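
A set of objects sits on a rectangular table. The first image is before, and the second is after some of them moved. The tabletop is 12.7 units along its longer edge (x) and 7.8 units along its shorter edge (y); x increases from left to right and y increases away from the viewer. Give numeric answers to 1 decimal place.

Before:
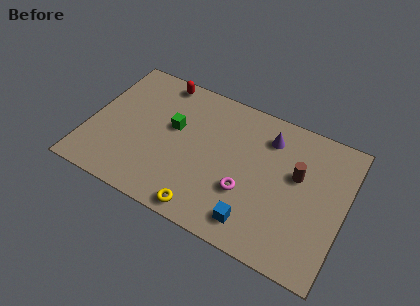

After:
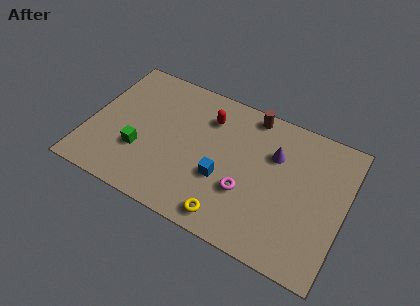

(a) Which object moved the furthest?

the brown cylinder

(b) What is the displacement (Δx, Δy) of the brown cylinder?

(-2.6, 2.3)

The brown cylinder was at about (10.3, 4.7) and moved to about (7.7, 7.0).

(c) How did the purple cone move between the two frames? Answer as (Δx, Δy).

(0.4, -0.8)

The purple cone started near (8.7, 6.1) and ended near (9.1, 5.3).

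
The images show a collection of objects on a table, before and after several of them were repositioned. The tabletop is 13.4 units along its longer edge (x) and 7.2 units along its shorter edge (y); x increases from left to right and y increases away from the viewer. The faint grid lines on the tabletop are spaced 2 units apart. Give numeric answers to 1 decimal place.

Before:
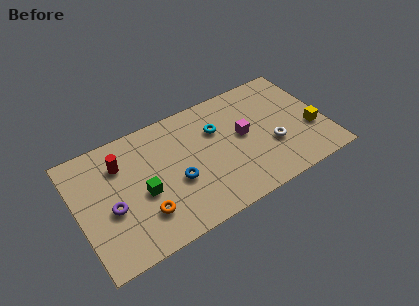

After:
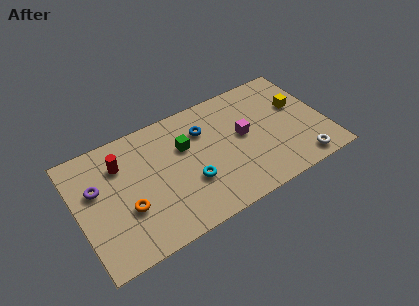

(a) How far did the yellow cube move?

1.9

From (12.6, 2.6) to (12.1, 4.4), the yellow cube covered √(0.5² + 1.8²) ≈ 1.9 units.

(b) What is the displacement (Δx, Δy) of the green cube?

(2.5, 1.6)

The green cube was at about (3.4, 3.1) and moved to about (5.9, 4.7).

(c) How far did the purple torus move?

1.6

The purple torus moved from about (1.7, 3.0) to (1.1, 4.5), a distance of √(0.6² + 1.5²) ≈ 1.6.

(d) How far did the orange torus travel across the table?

1.1

The orange torus was near (3.3, 1.9) before and (2.5, 2.6) after, so it travelled √(0.8² + 0.7²) ≈ 1.1 units.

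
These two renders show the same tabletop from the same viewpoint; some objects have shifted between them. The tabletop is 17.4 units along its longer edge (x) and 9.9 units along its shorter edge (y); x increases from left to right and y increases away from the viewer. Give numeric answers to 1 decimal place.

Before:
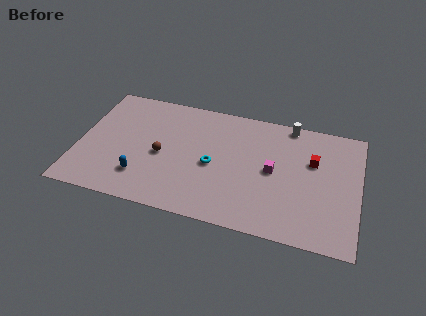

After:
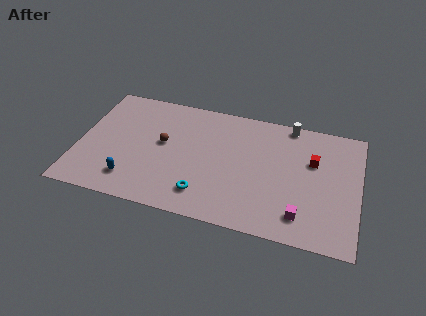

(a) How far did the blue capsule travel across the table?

0.7

The blue capsule was near (4.1, 2.4) before and (3.5, 2.0) after, so it travelled √(0.6² + 0.4²) ≈ 0.7 units.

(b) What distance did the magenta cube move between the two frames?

3.6

The magenta cube moved from about (12.1, 5.0) to (14.0, 1.9), a distance of √(1.9² + 3.1²) ≈ 3.6.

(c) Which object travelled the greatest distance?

the magenta cube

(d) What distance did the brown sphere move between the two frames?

1.0

From (5.2, 4.5) to (5.2, 5.5), the brown sphere covered √(0.0² + 1.0²) ≈ 1.0 units.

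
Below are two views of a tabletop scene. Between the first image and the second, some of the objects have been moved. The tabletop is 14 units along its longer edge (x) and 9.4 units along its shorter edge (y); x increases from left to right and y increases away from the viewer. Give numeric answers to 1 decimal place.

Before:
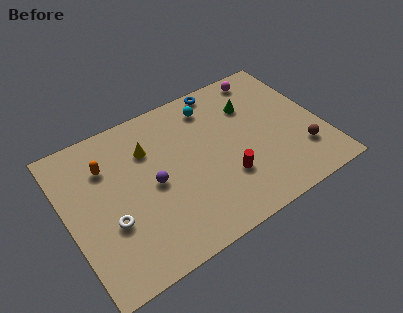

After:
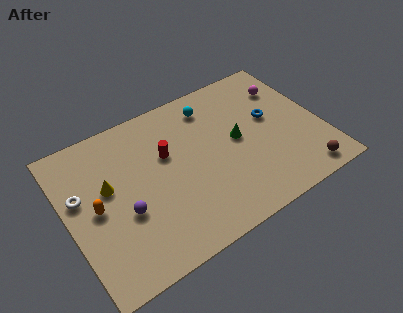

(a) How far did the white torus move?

2.6

The white torus was near (2.1, 3.4) before and (0.8, 5.7) after, so it travelled √(1.3² + 2.3²) ≈ 2.6 units.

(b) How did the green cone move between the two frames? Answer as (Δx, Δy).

(-1.1, -1.8)

The green cone started near (10.5, 6.7) and ended near (9.4, 4.9).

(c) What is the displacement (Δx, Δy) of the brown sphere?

(-0.2, -1.4)

The brown sphere was at about (12.6, 2.5) and moved to about (12.4, 1.1).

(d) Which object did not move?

the cyan sphere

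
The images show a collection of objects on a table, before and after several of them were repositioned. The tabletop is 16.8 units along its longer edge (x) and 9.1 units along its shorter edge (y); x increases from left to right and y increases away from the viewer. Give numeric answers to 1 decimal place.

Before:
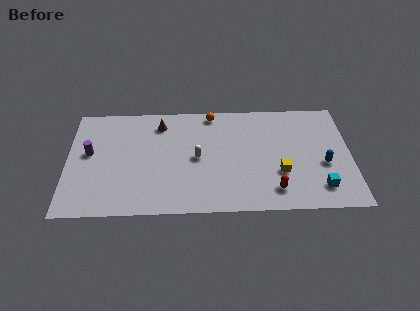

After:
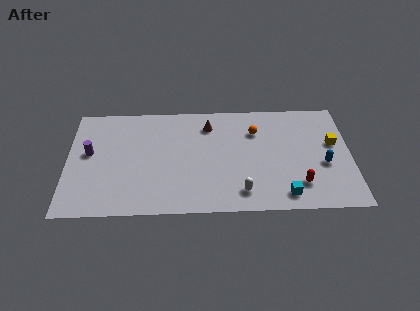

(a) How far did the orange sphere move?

3.1

The orange sphere moved from about (8.6, 8.2) to (11.2, 6.6), a distance of √(2.6² + 1.6²) ≈ 3.1.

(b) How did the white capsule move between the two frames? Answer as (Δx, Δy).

(2.6, -2.9)

From the two frames, the white capsule sits at roughly (7.7, 4.5) before and (10.3, 1.6) after.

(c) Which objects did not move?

the blue capsule and the purple cylinder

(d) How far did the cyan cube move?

2.2

The cyan cube was near (14.9, 1.8) before and (12.8, 1.3) after, so it travelled √(2.1² + 0.5²) ≈ 2.2 units.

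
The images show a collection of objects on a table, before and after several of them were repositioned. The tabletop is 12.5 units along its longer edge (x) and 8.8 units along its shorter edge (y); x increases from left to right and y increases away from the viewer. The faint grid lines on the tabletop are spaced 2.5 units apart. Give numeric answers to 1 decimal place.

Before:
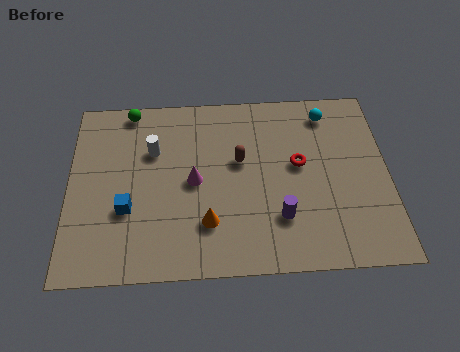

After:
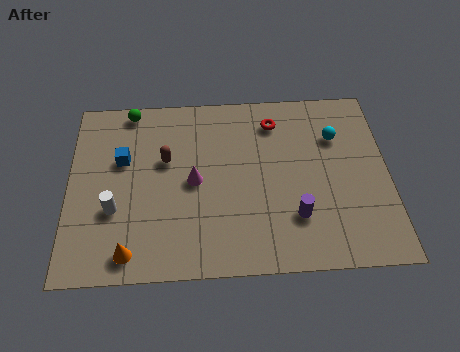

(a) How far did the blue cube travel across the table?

2.4

From (2.3, 3.1) to (2.1, 5.5), the blue cube covered √(0.2² + 2.4²) ≈ 2.4 units.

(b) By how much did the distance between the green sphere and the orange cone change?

+0.5

Before: roughly 6.4 units apart; after: 6.9. That's 0.5 units further apart.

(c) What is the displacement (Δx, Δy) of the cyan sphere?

(0.3, -1.2)

From the two frames, the cyan sphere sits at roughly (10.2, 7.4) before and (10.5, 6.2) after.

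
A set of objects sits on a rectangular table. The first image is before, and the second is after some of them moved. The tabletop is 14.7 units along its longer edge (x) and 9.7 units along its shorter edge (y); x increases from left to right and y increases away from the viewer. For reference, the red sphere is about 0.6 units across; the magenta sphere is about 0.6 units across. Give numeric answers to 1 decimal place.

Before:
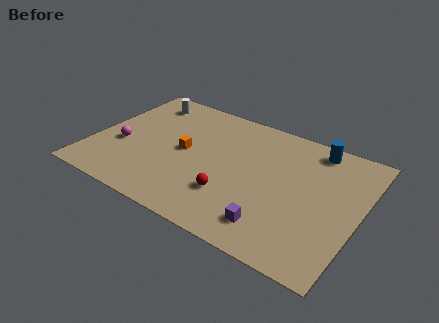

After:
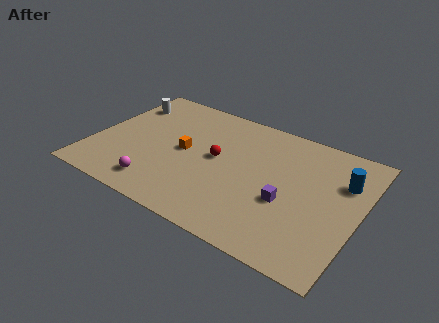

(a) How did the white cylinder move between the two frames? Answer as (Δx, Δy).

(-1.0, -0.7)

The white cylinder was at about (2.1, 8.1) and moved to about (1.1, 7.4).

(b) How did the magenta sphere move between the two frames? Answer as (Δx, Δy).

(2.5, -2.2)

From the two frames, the magenta sphere sits at roughly (1.6, 3.8) before and (4.1, 1.6) after.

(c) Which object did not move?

the orange cube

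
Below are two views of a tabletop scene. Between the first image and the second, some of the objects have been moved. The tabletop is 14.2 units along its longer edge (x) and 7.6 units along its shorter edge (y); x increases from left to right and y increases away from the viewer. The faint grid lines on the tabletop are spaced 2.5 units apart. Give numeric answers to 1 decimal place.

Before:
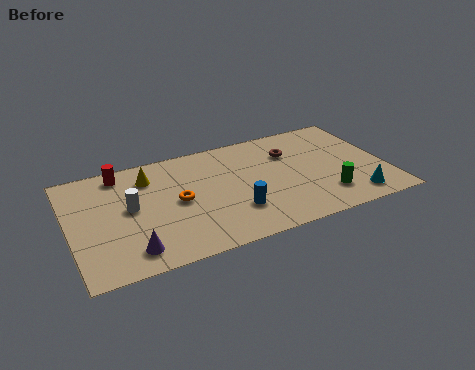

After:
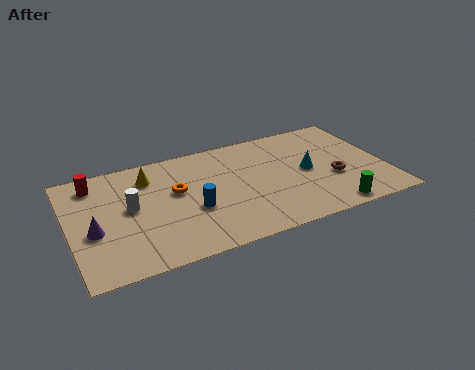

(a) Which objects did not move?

the yellow cone and the white cylinder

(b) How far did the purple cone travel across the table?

2.3

From (2.5, 1.3) to (1.0, 3.1), the purple cone covered √(1.5² + 1.8²) ≈ 2.3 units.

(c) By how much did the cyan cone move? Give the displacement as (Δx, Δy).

(-1.8, 2.6)

The cyan cone was at about (12.5, 1.2) and moved to about (10.7, 3.8).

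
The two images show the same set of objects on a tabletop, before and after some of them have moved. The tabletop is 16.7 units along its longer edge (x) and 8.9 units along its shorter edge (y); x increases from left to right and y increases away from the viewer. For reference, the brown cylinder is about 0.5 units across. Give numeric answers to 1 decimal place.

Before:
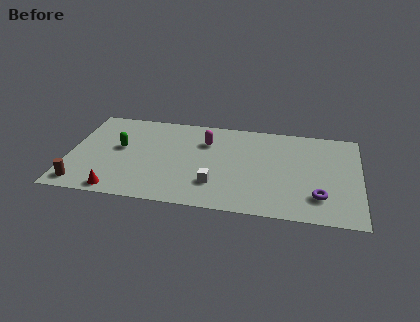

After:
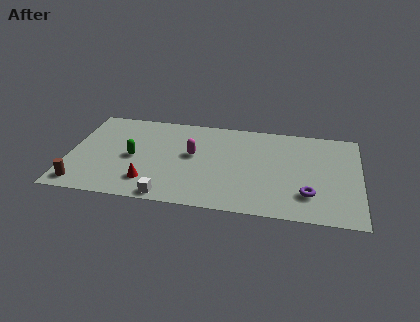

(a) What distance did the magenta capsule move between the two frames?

1.6

From (7.8, 6.4) to (7.1, 5.0), the magenta capsule covered √(0.7² + 1.4²) ≈ 1.6 units.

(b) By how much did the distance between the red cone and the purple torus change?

-2.4

The distance was about 11.5 in the first image and 9.1 in the second, so they moved 2.4 units closer together.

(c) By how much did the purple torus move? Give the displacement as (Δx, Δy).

(-0.6, 0.1)

The purple torus started near (14.4, 2.2) and ended near (13.8, 2.3).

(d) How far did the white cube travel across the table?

3.1

The white cube moved from about (8.5, 2.4) to (5.9, 0.8), a distance of √(2.6² + 1.6²) ≈ 3.1.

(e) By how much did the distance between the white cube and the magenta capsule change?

+0.3

They were about 4.1 units apart before and 4.4 after — 0.3 units further apart.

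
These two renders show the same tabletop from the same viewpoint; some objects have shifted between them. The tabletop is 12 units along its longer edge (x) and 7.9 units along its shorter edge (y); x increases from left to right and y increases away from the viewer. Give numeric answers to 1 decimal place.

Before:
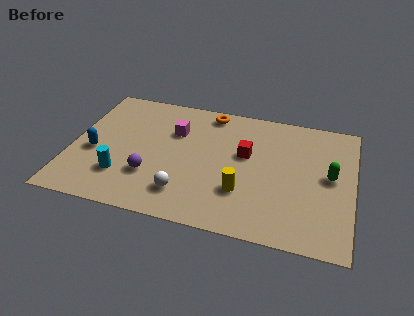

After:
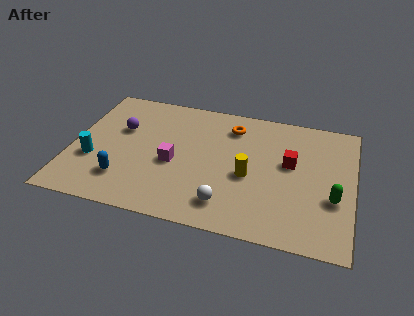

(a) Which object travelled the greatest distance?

the purple sphere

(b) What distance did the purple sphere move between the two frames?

3.0

The purple sphere was near (3.5, 2.4) before and (2.0, 5.0) after, so it travelled √(1.5² + 2.6²) ≈ 3.0 units.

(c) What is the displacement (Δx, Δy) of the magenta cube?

(0.1, -2.0)

The magenta cube started near (4.3, 5.4) and ended near (4.4, 3.4).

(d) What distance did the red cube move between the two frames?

1.9

The red cube was near (7.4, 4.7) before and (9.3, 4.6) after, so it travelled √(1.9² + 0.1²) ≈ 1.9 units.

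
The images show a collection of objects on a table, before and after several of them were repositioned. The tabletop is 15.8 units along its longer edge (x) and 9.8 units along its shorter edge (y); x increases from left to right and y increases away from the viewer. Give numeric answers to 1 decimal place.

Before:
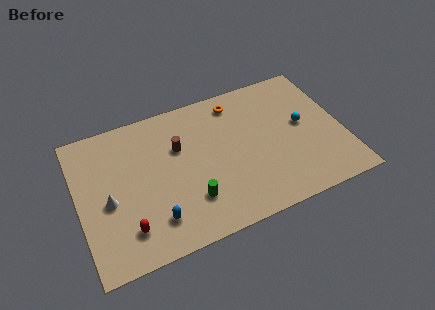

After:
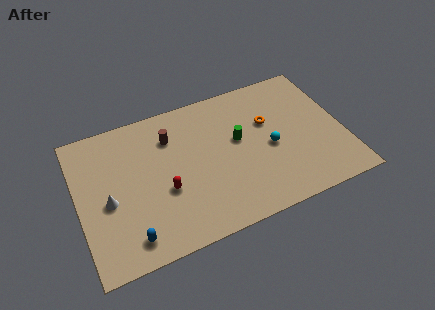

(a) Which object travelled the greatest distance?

the green cylinder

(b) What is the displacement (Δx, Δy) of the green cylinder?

(3.2, 3.0)

From the two frames, the green cylinder sits at roughly (6.4, 2.6) before and (9.6, 5.6) after.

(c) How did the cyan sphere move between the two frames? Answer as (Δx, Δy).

(-2.1, -0.9)

From the two frames, the cyan sphere sits at roughly (13.5, 5.3) before and (11.4, 4.4) after.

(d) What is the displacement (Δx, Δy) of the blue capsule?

(-1.5, -0.6)

The blue capsule started near (4.2, 2.1) and ended near (2.7, 1.5).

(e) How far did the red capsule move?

2.9

The red capsule moved from about (2.6, 2.1) to (5.0, 3.8), a distance of √(2.4² + 1.7²) ≈ 2.9.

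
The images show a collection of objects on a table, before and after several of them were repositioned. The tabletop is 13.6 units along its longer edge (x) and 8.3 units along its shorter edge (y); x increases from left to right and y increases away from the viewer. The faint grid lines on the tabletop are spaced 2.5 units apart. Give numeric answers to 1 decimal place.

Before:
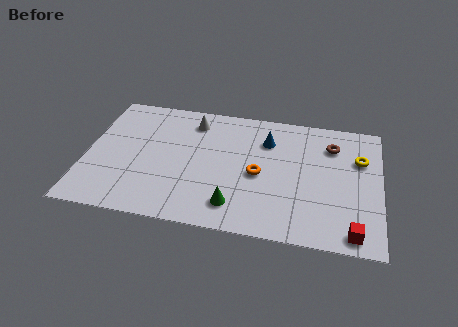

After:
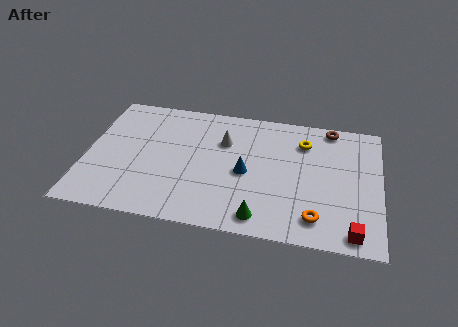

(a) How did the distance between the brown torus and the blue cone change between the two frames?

+2.3

They were about 3.0 units apart before and 5.3 after — 2.3 units further apart.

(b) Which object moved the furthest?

the orange torus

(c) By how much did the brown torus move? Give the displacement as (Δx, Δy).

(-0.1, 1.2)

The brown torus was at about (11.3, 6.3) and moved to about (11.2, 7.5).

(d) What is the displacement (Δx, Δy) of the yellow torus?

(-2.6, 0.7)

The yellow torus was at about (12.6, 5.6) and moved to about (10.0, 6.3).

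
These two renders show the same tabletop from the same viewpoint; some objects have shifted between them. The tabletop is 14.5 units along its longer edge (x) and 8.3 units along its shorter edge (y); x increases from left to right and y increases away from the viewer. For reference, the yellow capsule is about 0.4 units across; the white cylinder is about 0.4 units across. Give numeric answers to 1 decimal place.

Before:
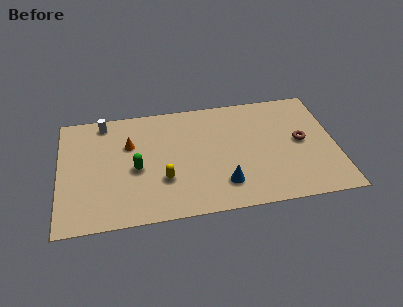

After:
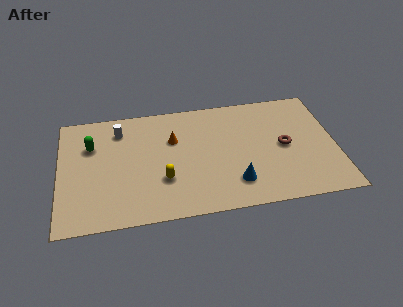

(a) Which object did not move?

the yellow capsule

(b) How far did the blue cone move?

0.6

From (8.5, 1.9) to (9.1, 1.9), the blue cone covered √(0.6² + 0.0²) ≈ 0.6 units.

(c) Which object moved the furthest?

the green capsule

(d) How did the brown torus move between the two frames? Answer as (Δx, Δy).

(-0.9, -0.2)

The brown torus started near (12.7, 4.3) and ended near (11.8, 4.1).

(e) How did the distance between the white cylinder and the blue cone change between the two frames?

-0.6

Before: roughly 8.1 units apart; after: 7.5. That's 0.6 units closer together.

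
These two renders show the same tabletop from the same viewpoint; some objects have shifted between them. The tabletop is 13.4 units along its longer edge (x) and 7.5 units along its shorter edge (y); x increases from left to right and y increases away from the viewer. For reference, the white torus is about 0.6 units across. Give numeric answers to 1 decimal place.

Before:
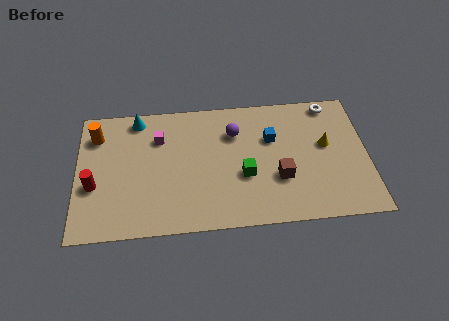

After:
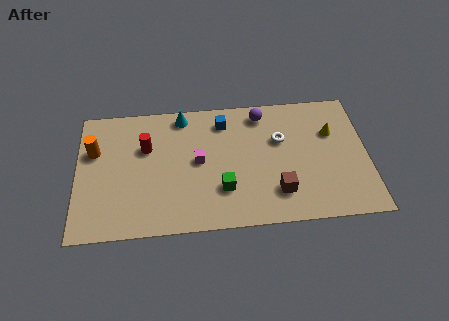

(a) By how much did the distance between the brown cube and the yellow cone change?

+1.3

Before: roughly 2.8 units apart; after: 4.1. That's 1.3 units further apart.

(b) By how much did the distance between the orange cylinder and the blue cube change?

-2.0

They were about 8.1 units apart before and 6.1 after — 2.0 units closer together.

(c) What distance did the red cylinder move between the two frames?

3.1

The red cylinder was near (0.8, 2.9) before and (3.2, 4.9) after, so it travelled √(2.4² + 2.0²) ≈ 3.1 units.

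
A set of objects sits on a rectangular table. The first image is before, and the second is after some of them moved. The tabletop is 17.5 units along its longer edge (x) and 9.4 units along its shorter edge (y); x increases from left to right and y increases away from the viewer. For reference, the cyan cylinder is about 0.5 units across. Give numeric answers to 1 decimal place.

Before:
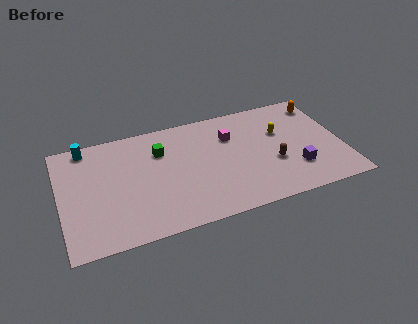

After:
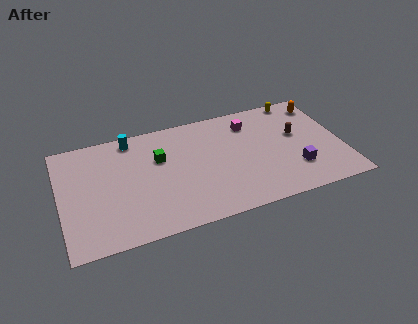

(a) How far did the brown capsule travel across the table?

2.6

The brown capsule moved from about (13.1, 3.5) to (14.8, 5.5), a distance of √(1.7² + 2.0²) ≈ 2.6.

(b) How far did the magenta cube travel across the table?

1.5

The magenta cube was near (10.7, 6.6) before and (12.0, 7.4) after, so it travelled √(1.3² + 0.8²) ≈ 1.5 units.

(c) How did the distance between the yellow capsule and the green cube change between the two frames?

+1.8

Before: roughly 7.5 units apart; after: 9.3. That's 1.8 units further apart.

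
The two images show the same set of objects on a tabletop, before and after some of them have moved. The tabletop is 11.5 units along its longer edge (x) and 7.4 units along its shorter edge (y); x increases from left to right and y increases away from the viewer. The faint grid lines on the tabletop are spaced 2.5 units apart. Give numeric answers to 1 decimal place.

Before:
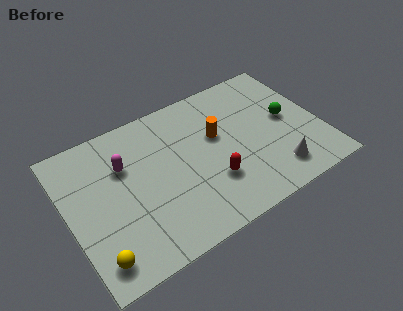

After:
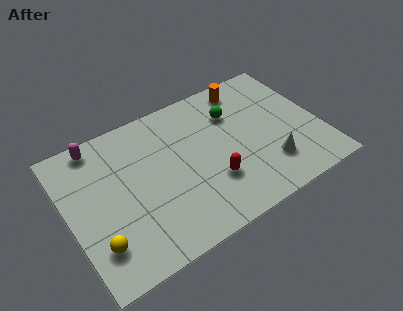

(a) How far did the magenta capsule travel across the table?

1.9

The magenta capsule moved from about (2.7, 5.0) to (1.7, 6.6), a distance of √(1.0² + 1.6²) ≈ 1.9.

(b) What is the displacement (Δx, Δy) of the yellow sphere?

(0.1, 0.6)

The yellow sphere started near (0.9, 1.2) and ended near (1.0, 1.8).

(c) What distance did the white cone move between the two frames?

0.5

From (9.1, 1.4) to (8.9, 1.9), the white cone covered √(0.2² + 0.5²) ≈ 0.5 units.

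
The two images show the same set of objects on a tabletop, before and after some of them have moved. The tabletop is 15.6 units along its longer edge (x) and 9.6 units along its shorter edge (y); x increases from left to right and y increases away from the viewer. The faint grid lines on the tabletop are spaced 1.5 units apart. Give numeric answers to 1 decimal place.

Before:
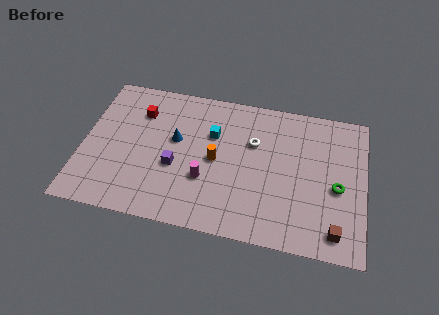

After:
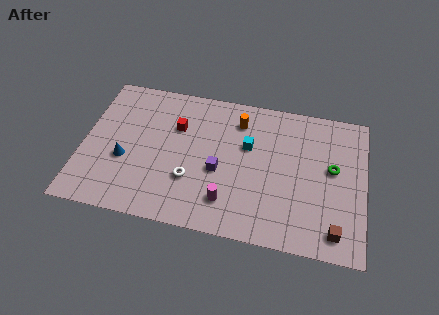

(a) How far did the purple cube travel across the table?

2.4

From (5.2, 3.8) to (7.6, 4.0), the purple cube covered √(2.4² + 0.2²) ≈ 2.4 units.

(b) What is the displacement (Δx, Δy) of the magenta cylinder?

(1.3, -1.2)

The magenta cylinder was at about (6.9, 3.3) and moved to about (8.2, 2.1).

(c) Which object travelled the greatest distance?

the white torus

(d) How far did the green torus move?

1.2

The green torus moved from about (14.1, 4.2) to (13.8, 5.4), a distance of √(0.3² + 1.2²) ≈ 1.2.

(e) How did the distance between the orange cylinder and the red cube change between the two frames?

-1.4

Before: roughly 5.0 units apart; after: 3.6. That's 1.4 units closer together.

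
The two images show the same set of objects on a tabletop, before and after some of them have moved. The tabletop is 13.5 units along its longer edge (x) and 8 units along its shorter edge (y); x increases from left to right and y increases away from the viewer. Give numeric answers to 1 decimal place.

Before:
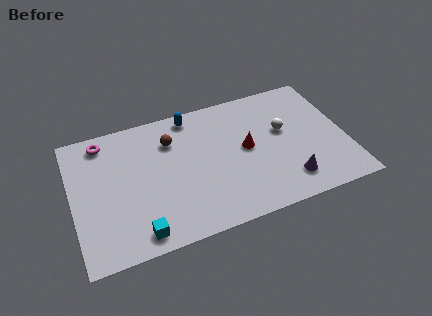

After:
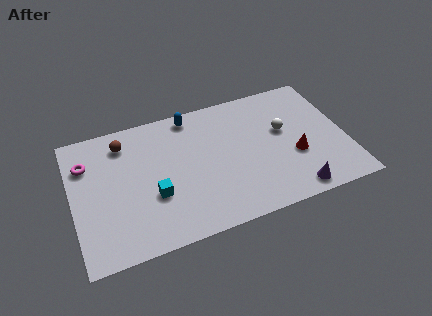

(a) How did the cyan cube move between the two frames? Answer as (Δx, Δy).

(0.9, 1.9)

From the two frames, the cyan cube sits at roughly (3.0, 1.0) before and (3.9, 2.9) after.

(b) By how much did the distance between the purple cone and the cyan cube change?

-0.4

The distance was about 7.4 in the first image and 7.0 in the second, so they moved 0.4 units closer together.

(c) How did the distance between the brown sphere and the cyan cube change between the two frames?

-1.5

Before: roughly 5.3 units apart; after: 3.8. That's 1.5 units closer together.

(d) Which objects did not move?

the white sphere and the blue capsule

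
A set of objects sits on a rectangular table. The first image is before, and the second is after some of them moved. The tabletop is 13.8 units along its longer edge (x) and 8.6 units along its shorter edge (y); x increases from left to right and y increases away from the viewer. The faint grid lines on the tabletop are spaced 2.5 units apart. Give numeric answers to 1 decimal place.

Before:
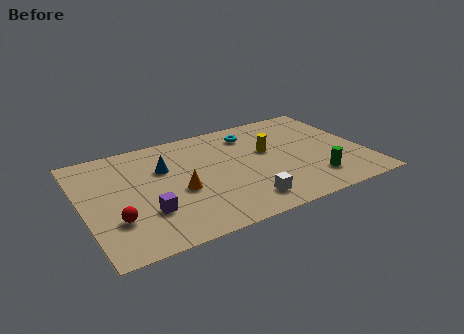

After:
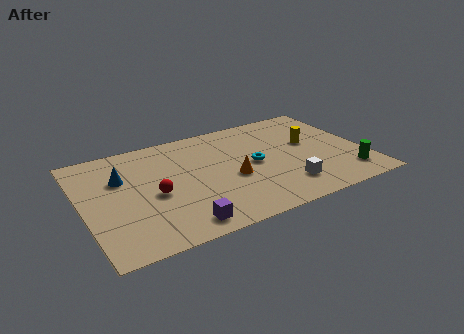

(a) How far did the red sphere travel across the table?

2.3

The red sphere was near (1.4, 2.6) before and (3.4, 3.8) after, so it travelled √(2.0² + 1.2²) ≈ 2.3 units.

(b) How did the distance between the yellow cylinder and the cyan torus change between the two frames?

+1.1

Before: roughly 1.9 units apart; after: 3.0. That's 1.1 units further apart.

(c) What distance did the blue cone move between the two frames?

2.1

The blue cone was near (4.1, 5.7) before and (2.0, 5.7) after, so it travelled √(2.1² + 0.0²) ≈ 2.1 units.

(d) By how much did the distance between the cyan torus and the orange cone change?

-3.8

The distance was about 5.2 in the first image and 1.4 in the second, so they moved 3.8 units closer together.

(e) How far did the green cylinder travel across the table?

1.7

From (11.0, 1.9) to (12.7, 1.7), the green cylinder covered √(1.7² + 0.2²) ≈ 1.7 units.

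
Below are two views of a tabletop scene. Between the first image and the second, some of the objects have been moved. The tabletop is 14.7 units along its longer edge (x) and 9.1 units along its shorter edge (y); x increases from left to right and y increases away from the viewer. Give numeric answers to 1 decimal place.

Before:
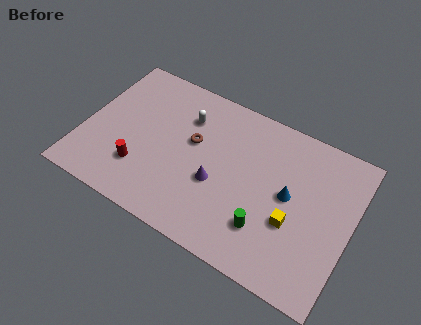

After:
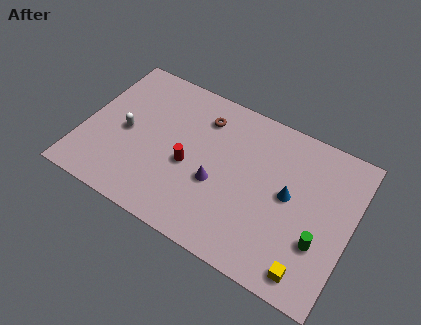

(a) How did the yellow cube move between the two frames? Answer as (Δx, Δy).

(1.2, -2.2)

The yellow cube was at about (11.7, 3.4) and moved to about (12.9, 1.2).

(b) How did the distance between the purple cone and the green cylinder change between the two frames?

+2.6

They were about 3.1 units apart before and 5.7 after — 2.6 units further apart.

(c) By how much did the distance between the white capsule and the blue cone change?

+2.7

Before: roughly 6.3 units apart; after: 9.0. That's 2.7 units further apart.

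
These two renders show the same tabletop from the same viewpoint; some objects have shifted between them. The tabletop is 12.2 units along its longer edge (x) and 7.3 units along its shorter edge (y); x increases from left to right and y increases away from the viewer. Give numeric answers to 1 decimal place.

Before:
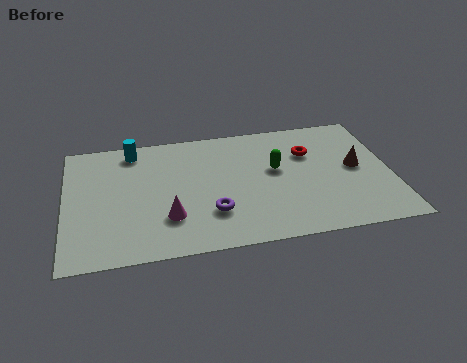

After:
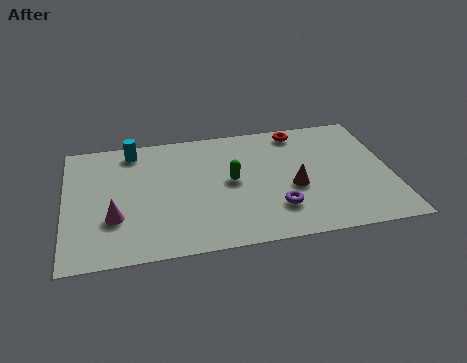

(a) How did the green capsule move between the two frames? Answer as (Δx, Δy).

(-1.7, -0.4)

The green capsule was at about (7.9, 4.2) and moved to about (6.2, 3.8).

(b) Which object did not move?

the cyan cylinder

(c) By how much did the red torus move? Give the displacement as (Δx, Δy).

(-0.3, 1.4)

The red torus was at about (9.2, 5.0) and moved to about (8.9, 6.4).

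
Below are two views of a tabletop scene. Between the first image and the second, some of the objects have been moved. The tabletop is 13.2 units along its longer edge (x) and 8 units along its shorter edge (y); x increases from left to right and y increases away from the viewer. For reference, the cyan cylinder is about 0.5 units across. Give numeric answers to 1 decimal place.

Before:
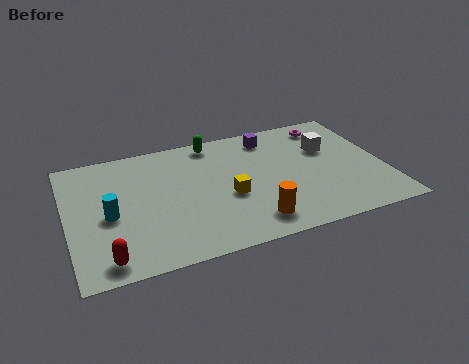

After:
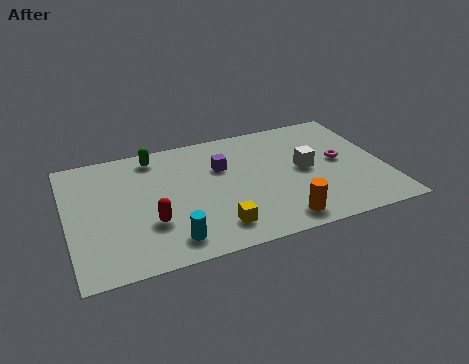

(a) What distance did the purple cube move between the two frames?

2.6

From (8.7, 6.7) to (6.5, 5.3), the purple cube covered √(2.2² + 1.4²) ≈ 2.6 units.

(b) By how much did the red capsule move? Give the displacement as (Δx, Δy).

(1.9, 1.6)

The red capsule was at about (1.4, 1.0) and moved to about (3.3, 2.6).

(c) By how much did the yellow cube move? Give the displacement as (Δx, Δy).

(-0.7, -1.8)

The yellow cube was at about (6.6, 3.3) and moved to about (5.9, 1.5).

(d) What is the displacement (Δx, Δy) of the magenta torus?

(0.2, -2.6)

From the two frames, the magenta torus sits at roughly (11.2, 6.8) before and (11.4, 4.2) after.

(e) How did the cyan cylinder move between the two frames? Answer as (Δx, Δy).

(2.3, -2.3)

From the two frames, the cyan cylinder sits at roughly (1.7, 3.6) before and (4.0, 1.3) after.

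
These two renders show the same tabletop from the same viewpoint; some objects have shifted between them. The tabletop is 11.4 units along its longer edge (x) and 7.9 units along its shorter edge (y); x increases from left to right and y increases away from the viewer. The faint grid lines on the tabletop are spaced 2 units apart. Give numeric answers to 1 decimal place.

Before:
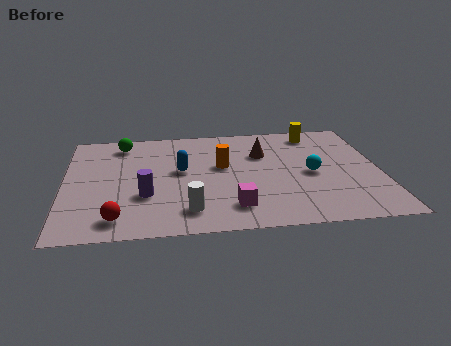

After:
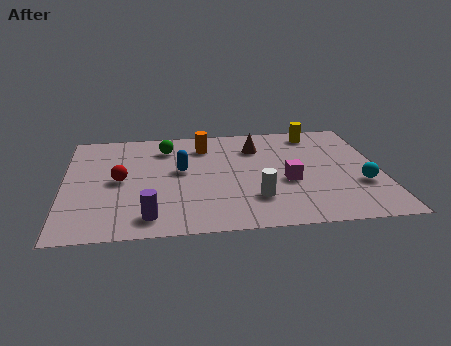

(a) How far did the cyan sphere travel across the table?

2.0

From (8.9, 3.7) to (10.6, 2.7), the cyan sphere covered √(1.7² + 1.0²) ≈ 2.0 units.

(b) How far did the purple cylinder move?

1.5

The purple cylinder moved from about (2.9, 2.7) to (3.0, 1.2), a distance of √(0.1² + 1.5²) ≈ 1.5.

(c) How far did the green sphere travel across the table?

1.7

The green sphere moved from about (2.1, 6.7) to (3.7, 6.2), a distance of √(1.6² + 0.5²) ≈ 1.7.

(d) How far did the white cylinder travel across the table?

2.5

The white cylinder was near (4.4, 1.5) before and (6.8, 2.1) after, so it travelled √(2.4² + 0.6²) ≈ 2.5 units.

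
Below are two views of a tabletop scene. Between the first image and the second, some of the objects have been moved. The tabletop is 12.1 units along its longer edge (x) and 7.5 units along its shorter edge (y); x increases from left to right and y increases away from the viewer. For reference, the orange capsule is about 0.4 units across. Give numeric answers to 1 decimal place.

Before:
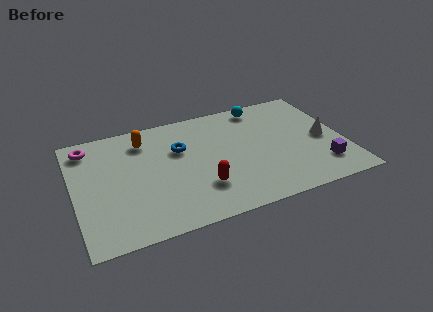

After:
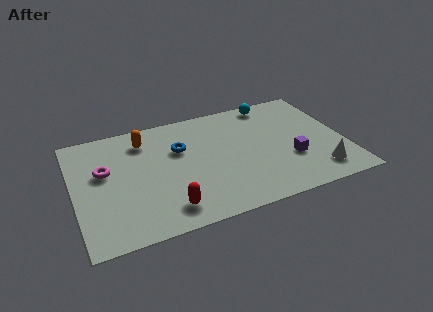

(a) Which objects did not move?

the blue torus and the orange capsule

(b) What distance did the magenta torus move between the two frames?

1.9

The magenta torus was near (0.8, 6.3) before and (1.4, 4.5) after, so it travelled √(0.6² + 1.8²) ≈ 1.9 units.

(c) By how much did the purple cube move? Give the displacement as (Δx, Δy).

(-1.3, 0.9)

The purple cube started near (10.9, 1.7) and ended near (9.6, 2.6).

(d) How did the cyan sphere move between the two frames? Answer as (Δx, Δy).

(0.5, 0.1)

The cyan sphere started near (8.7, 6.6) and ended near (9.2, 6.7).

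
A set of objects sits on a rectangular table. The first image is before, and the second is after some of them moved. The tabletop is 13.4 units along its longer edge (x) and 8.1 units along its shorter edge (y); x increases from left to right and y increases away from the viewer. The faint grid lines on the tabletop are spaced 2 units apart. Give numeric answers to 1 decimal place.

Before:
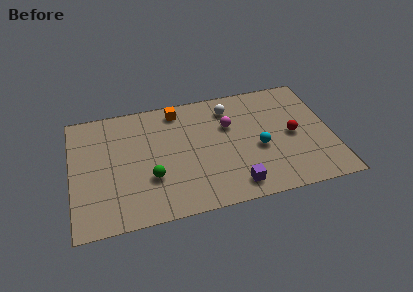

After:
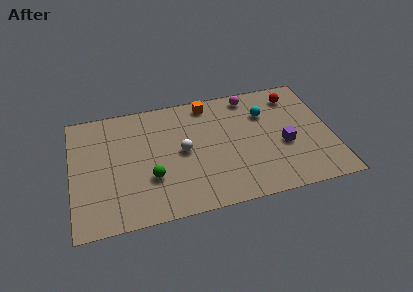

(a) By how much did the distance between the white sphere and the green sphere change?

-3.5

They were about 5.7 units apart before and 2.2 after — 3.5 units closer together.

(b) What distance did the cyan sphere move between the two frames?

2.4

The cyan sphere moved from about (9.6, 3.4) to (10.1, 5.7), a distance of √(0.5² + 2.3²) ≈ 2.4.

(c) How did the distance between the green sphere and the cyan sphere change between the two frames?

+1.2

They were about 5.6 units apart before and 6.8 after — 1.2 units further apart.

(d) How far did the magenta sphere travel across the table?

2.2

The magenta sphere was near (8.2, 5.3) before and (9.4, 7.1) after, so it travelled √(1.2² + 1.8²) ≈ 2.2 units.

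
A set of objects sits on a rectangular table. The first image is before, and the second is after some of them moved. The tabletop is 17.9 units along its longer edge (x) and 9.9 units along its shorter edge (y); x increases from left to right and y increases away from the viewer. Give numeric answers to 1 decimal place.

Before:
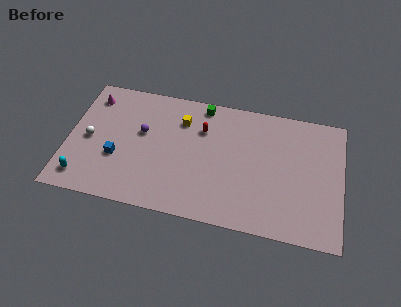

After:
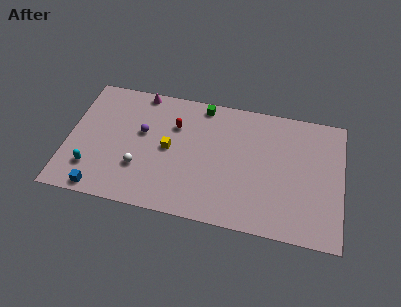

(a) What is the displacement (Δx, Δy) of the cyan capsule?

(0.5, 0.8)

From the two frames, the cyan capsule sits at roughly (1.2, 1.6) before and (1.7, 2.4) after.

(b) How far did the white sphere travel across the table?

3.8

From (1.4, 4.7) to (4.8, 3.1), the white sphere covered √(3.4² + 1.6²) ≈ 3.8 units.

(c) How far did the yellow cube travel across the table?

2.5

The yellow cube moved from about (7.3, 7.4) to (6.6, 5.0), a distance of √(0.7² + 2.4²) ≈ 2.5.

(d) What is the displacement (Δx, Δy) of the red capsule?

(-1.8, -0.1)

From the two frames, the red capsule sits at roughly (8.7, 7.0) before and (6.9, 6.9) after.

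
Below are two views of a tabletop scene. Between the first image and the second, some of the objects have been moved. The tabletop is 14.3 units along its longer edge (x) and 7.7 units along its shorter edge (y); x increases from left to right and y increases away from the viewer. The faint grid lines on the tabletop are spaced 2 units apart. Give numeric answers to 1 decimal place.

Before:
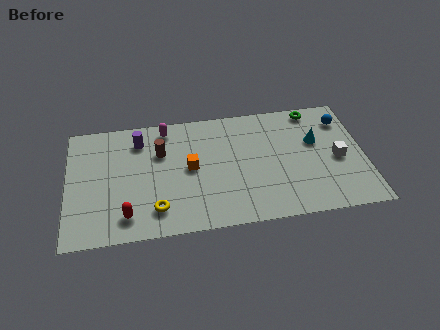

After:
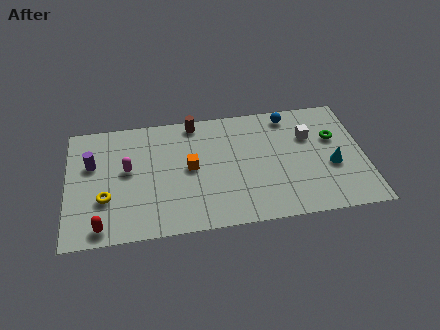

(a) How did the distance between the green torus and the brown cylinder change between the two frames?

-0.7

The distance was about 7.7 in the first image and 7.0 in the second, so they moved 0.7 units closer together.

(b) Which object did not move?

the orange cube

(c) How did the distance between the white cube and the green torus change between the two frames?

-2.3

Before: roughly 3.5 units apart; after: 1.2. That's 2.3 units closer together.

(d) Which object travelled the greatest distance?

the magenta capsule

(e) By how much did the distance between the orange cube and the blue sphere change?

-2.2

The distance was about 7.8 in the first image and 5.6 in the second, so they moved 2.2 units closer together.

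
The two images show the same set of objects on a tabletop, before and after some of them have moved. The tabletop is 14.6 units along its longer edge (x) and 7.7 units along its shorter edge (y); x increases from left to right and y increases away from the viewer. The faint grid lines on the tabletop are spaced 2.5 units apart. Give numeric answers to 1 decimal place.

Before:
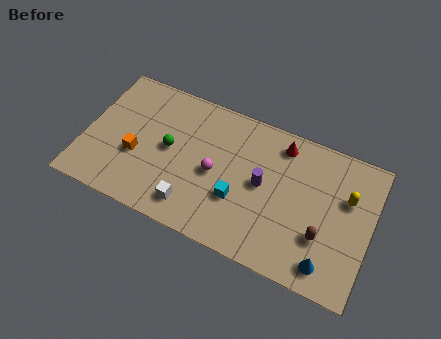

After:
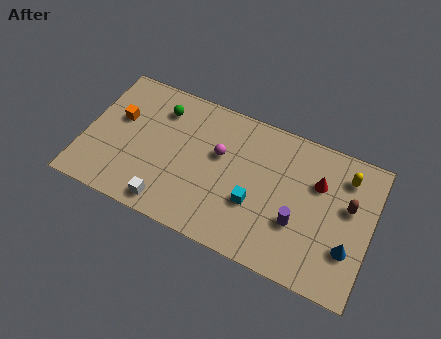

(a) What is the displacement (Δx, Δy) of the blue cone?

(0.9, 1.2)

The blue cone started near (12.7, 1.2) and ended near (13.6, 2.4).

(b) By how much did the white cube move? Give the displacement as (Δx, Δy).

(-1.2, -0.4)

The white cube started near (5.8, 1.4) and ended near (4.6, 1.0).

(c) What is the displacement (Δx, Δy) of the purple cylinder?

(1.9, -1.3)

The purple cylinder started near (9.1, 4.0) and ended near (11.0, 2.7).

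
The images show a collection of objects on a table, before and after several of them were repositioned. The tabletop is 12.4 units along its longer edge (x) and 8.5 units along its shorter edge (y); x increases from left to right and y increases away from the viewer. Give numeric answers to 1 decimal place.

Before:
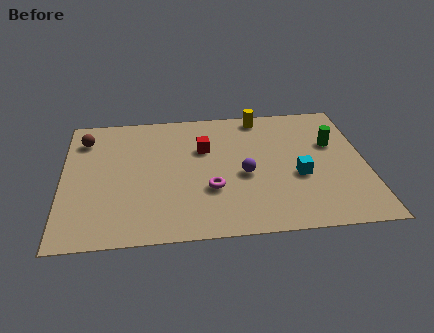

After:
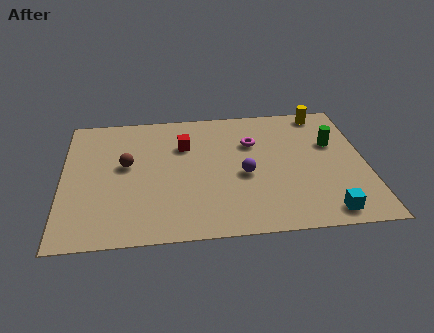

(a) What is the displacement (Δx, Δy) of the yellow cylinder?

(2.6, 0.0)

From the two frames, the yellow cylinder sits at roughly (8.2, 7.6) before and (10.8, 7.6) after.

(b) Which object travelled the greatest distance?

the magenta torus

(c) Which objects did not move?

the green cylinder and the purple sphere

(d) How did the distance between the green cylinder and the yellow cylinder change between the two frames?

-1.4

The distance was about 3.6 in the first image and 2.2 in the second, so they moved 1.4 units closer together.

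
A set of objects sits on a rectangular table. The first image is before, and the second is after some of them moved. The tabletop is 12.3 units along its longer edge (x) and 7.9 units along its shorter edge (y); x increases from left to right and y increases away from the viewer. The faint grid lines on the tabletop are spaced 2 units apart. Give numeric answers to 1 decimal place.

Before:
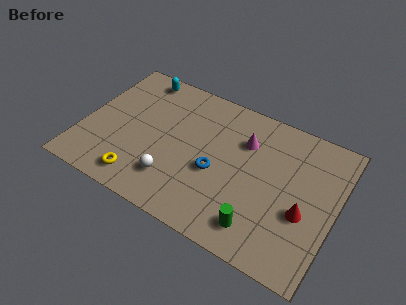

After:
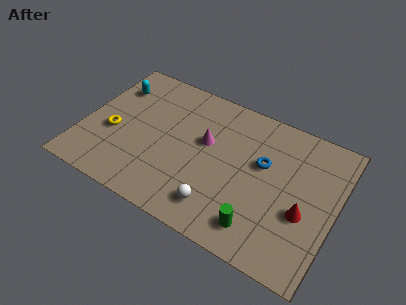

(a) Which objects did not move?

the red cone and the green cylinder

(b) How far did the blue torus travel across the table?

2.6

The blue torus was near (6.6, 3.3) before and (8.7, 4.8) after, so it travelled √(2.1² + 1.5²) ≈ 2.6 units.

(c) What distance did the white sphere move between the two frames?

2.3

From (4.7, 1.9) to (7.0, 1.5), the white sphere covered √(2.3² + 0.4²) ≈ 2.3 units.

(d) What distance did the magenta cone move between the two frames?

2.0

The magenta cone moved from about (7.7, 5.6) to (5.9, 4.7), a distance of √(1.8² + 0.9²) ≈ 2.0.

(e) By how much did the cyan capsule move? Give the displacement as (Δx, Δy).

(-1.1, -1.1)

The cyan capsule started near (2.2, 7.0) and ended near (1.1, 5.9).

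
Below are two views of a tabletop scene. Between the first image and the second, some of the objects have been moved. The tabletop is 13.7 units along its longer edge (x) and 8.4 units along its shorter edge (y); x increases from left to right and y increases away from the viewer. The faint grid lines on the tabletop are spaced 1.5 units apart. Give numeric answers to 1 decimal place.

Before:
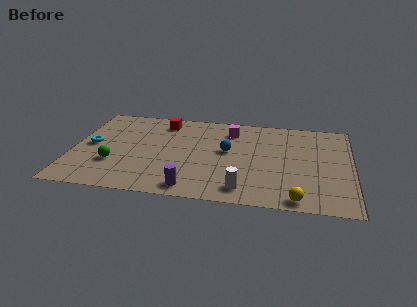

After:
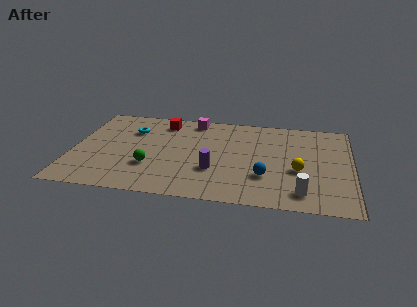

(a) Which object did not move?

the red cube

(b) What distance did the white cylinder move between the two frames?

2.8

From (8.5, 1.3) to (11.3, 1.4), the white cylinder covered √(2.8² + 0.1²) ≈ 2.8 units.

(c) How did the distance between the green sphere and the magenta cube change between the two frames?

-1.8

The distance was about 6.9 in the first image and 5.1 in the second, so they moved 1.8 units closer together.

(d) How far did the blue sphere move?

2.8

The blue sphere was near (7.6, 4.7) before and (9.5, 2.6) after, so it travelled √(1.9² + 2.1²) ≈ 2.8 units.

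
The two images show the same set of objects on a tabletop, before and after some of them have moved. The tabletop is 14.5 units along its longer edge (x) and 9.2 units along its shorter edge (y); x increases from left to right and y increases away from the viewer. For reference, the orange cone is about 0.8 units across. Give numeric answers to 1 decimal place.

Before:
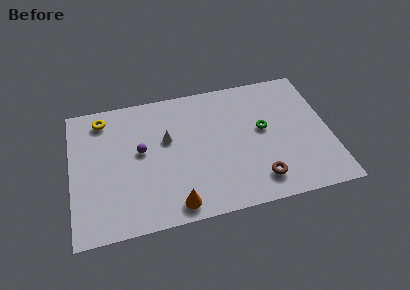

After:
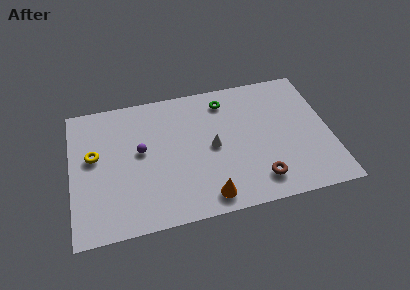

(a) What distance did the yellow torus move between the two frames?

2.6

From (1.9, 7.8) to (1.3, 5.3), the yellow torus covered √(0.6² + 2.5²) ≈ 2.6 units.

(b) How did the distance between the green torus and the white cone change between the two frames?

-2.2

Before: roughly 5.4 units apart; after: 3.2. That's 2.2 units closer together.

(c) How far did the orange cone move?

1.8

The orange cone was near (5.6, 1.1) before and (7.4, 1.2) after, so it travelled √(1.8² + 0.1²) ≈ 1.8 units.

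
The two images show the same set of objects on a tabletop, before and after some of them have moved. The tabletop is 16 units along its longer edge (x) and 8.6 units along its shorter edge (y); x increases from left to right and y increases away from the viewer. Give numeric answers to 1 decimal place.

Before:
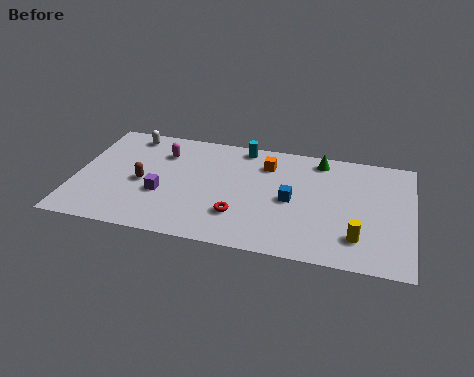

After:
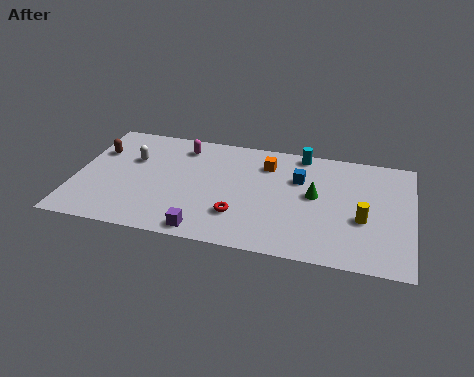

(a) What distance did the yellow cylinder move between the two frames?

1.4

From (13.5, 2.0) to (13.7, 3.4), the yellow cylinder covered √(0.2² + 1.4²) ≈ 1.4 units.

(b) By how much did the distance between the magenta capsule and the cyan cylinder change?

+1.7

Before: roughly 4.0 units apart; after: 5.7. That's 1.7 units further apart.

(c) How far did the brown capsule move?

3.0

The brown capsule was near (3.2, 3.9) before and (0.9, 5.9) after, so it travelled √(2.3² + 2.0²) ≈ 3.0 units.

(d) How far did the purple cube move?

3.2

The purple cube was near (4.2, 3.2) before and (6.4, 0.9) after, so it travelled √(2.2² + 2.3²) ≈ 3.2 units.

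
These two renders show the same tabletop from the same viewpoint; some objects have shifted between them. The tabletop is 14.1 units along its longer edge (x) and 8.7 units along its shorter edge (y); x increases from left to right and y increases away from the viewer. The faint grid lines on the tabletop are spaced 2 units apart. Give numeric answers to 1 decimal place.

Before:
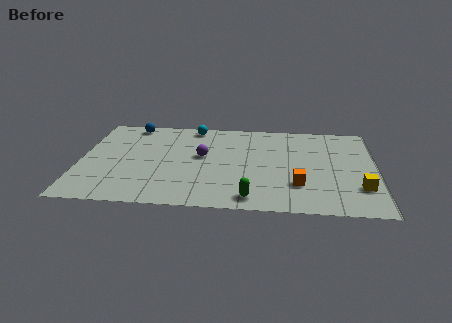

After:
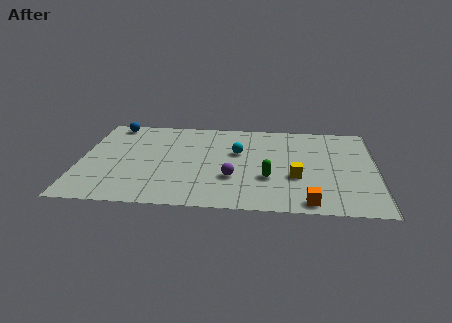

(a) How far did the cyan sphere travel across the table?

3.3

From (5.3, 7.8) to (7.5, 5.4), the cyan sphere covered √(2.2² + 2.4²) ≈ 3.3 units.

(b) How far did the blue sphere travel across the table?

0.9

From (2.3, 7.8) to (1.4, 7.8), the blue sphere covered √(0.9² + 0.0²) ≈ 0.9 units.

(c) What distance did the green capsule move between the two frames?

2.1

The green capsule was near (8.2, 1.1) before and (9.0, 3.0) after, so it travelled √(0.8² + 1.9²) ≈ 2.1 units.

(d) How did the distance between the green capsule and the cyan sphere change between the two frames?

-4.5

They were about 7.3 units apart before and 2.8 after — 4.5 units closer together.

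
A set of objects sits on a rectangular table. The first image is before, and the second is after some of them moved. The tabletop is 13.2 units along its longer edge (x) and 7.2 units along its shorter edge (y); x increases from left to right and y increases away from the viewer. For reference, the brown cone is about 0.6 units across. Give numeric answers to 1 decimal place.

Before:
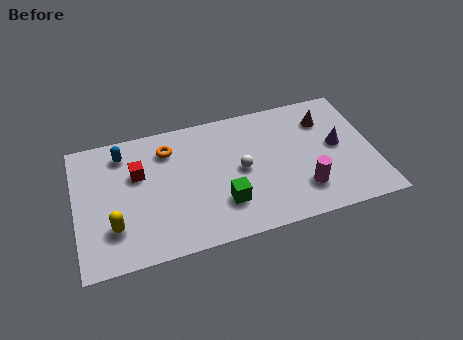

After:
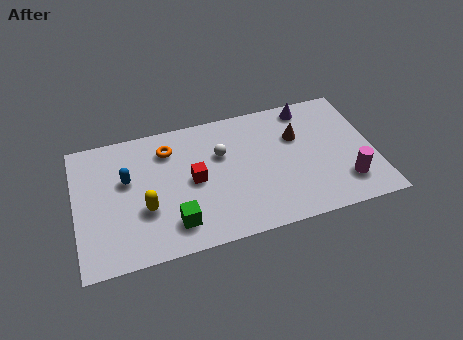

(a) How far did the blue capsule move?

1.5

The blue capsule was near (2.2, 5.9) before and (2.3, 4.4) after, so it travelled √(0.1² + 1.5²) ≈ 1.5 units.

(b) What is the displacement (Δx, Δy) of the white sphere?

(-0.8, 1.1)

The white sphere was at about (7.3, 3.6) and moved to about (6.5, 4.7).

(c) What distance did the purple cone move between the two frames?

2.7

From (11.6, 3.8) to (10.5, 6.3), the purple cone covered √(1.1² + 2.5²) ≈ 2.7 units.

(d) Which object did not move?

the orange torus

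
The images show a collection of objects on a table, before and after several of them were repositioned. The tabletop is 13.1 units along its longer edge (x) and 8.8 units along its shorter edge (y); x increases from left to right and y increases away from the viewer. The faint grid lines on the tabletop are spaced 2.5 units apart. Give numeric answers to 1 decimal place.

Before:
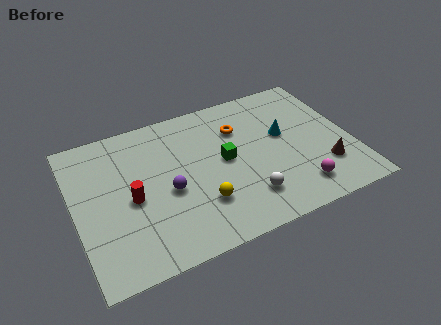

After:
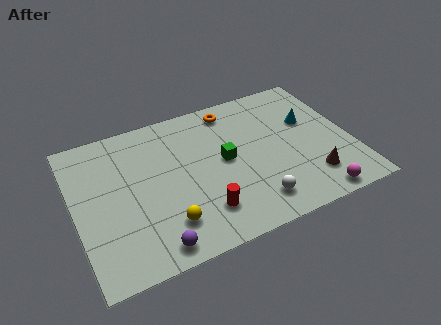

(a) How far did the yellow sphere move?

1.8

The yellow sphere was near (5.7, 2.5) before and (4.0, 2.0) after, so it travelled √(1.7² + 0.5²) ≈ 1.8 units.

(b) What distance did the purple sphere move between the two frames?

3.0

The purple sphere was near (4.3, 3.8) before and (3.3, 1.0) after, so it travelled √(1.0² + 2.8²) ≈ 3.0 units.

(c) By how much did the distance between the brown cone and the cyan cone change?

+0.4

The distance was about 3.1 in the first image and 3.5 in the second, so they moved 0.4 units further apart.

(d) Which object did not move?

the green cube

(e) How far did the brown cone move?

0.8

From (11.6, 2.4) to (10.9, 2.0), the brown cone covered √(0.7² + 0.4²) ≈ 0.8 units.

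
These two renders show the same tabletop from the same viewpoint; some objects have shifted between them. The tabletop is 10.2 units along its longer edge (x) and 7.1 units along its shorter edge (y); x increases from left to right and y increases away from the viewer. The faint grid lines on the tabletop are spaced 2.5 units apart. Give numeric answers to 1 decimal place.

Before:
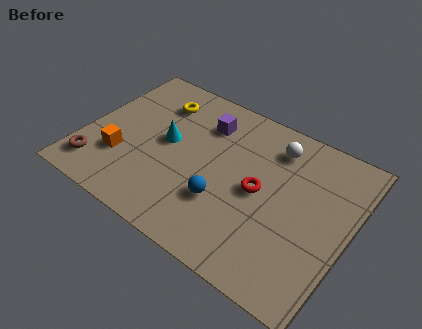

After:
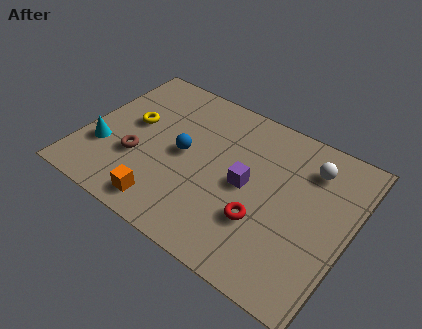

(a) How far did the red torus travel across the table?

1.2

The red torus moved from about (6.8, 3.5) to (7.1, 2.3), a distance of √(0.3² + 1.2²) ≈ 1.2.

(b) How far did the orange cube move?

2.3

The orange cube was near (1.6, 2.2) before and (3.6, 1.0) after, so it travelled √(2.0² + 1.2²) ≈ 2.3 units.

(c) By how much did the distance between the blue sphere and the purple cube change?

-0.9

They were about 3.4 units apart before and 2.5 after — 0.9 units closer together.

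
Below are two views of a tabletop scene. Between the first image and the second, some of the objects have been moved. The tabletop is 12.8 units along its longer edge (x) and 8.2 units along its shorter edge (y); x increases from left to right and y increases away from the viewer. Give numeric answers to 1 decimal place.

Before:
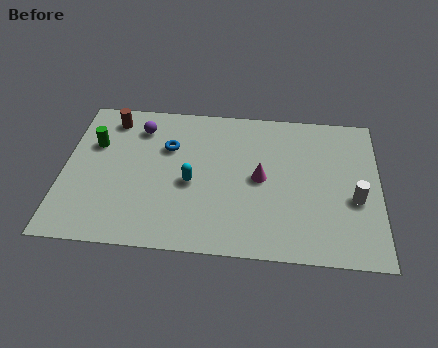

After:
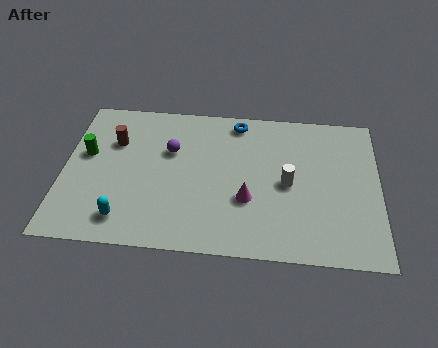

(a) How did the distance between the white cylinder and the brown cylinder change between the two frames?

-3.3

They were about 10.6 units apart before and 7.3 after — 3.3 units closer together.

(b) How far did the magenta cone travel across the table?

1.3

From (8.0, 4.1) to (7.5, 2.9), the magenta cone covered √(0.5² + 1.2²) ≈ 1.3 units.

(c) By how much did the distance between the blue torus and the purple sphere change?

+1.7

The distance was about 1.6 in the first image and 3.3 in the second, so they moved 1.7 units further apart.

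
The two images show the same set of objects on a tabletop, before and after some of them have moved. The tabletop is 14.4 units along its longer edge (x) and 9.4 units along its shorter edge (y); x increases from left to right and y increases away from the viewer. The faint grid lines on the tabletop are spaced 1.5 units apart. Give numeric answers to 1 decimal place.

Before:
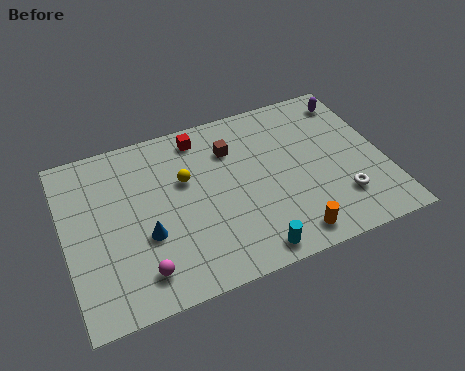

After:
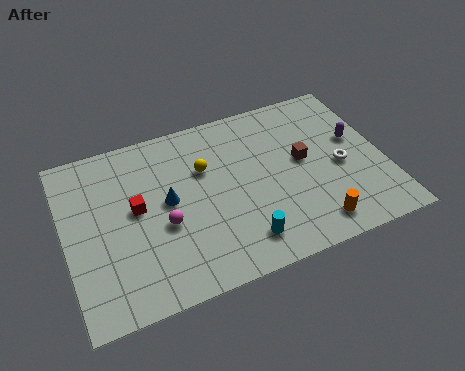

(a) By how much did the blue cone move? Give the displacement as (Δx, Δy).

(1.1, 1.5)

The blue cone was at about (3.5, 3.5) and moved to about (4.6, 5.0).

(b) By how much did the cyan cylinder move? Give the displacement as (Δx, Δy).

(-0.3, 0.7)

The cyan cylinder started near (7.9, 1.0) and ended near (7.6, 1.7).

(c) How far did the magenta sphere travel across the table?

2.4

From (3.1, 1.7) to (4.3, 3.8), the magenta sphere covered √(1.2² + 2.1²) ≈ 2.4 units.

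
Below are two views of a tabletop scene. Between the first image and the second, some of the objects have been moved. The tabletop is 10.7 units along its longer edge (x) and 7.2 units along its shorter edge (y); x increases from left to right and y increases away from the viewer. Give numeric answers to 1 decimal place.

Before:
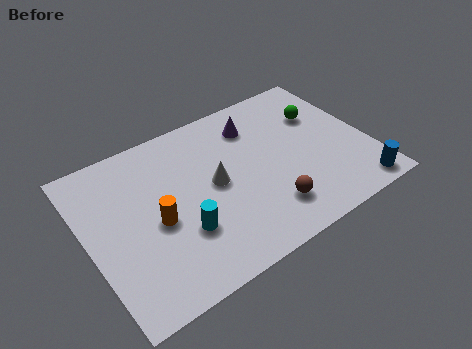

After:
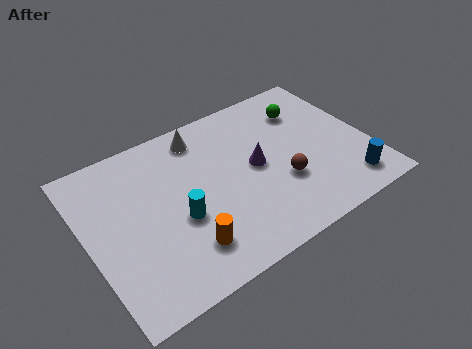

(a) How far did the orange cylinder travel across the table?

1.8

The orange cylinder moved from about (2.5, 3.2) to (3.3, 1.6), a distance of √(0.8² + 1.6²) ≈ 1.8.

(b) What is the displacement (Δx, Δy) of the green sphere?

(-0.5, 0.5)

From the two frames, the green sphere sits at roughly (9.2, 4.9) before and (8.7, 5.4) after.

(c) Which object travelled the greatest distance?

the white cone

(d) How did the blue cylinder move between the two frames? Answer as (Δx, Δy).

(-0.3, 0.4)

The blue cylinder was at about (9.8, 0.8) and moved to about (9.5, 1.2).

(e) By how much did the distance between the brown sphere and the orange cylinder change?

-0.3

Before: roughly 4.3 units apart; after: 4.0. That's 0.3 units closer together.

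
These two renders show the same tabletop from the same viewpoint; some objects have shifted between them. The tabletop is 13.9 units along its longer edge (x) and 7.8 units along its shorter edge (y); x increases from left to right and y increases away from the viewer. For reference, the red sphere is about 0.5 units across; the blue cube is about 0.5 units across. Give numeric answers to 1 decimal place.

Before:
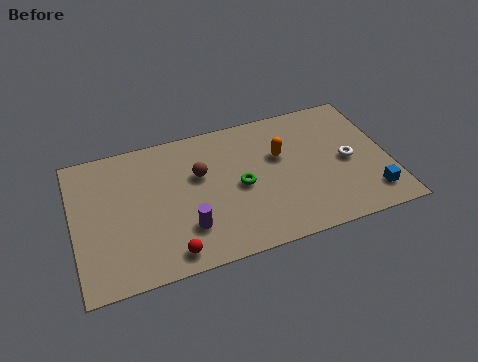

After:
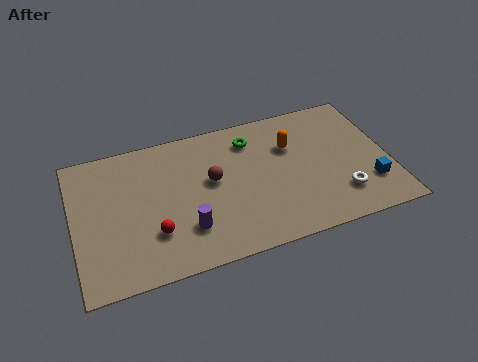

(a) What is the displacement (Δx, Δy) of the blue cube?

(0.0, 0.6)

The blue cube started near (12.9, 1.5) and ended near (12.9, 2.1).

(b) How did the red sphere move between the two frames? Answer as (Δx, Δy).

(-0.6, 1.3)

The red sphere was at about (4.0, 1.0) and moved to about (3.4, 2.3).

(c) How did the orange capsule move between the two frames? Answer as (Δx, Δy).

(0.5, 0.4)

The orange capsule was at about (9.2, 4.9) and moved to about (9.7, 5.3).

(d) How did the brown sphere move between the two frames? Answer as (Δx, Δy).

(0.5, -0.5)

From the two frames, the brown sphere sits at roughly (5.6, 4.9) before and (6.1, 4.4) after.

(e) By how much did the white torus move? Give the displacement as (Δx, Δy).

(-0.5, -1.8)

The white torus was at about (12.1, 3.7) and moved to about (11.6, 1.9).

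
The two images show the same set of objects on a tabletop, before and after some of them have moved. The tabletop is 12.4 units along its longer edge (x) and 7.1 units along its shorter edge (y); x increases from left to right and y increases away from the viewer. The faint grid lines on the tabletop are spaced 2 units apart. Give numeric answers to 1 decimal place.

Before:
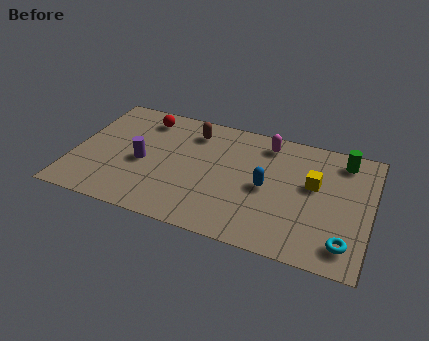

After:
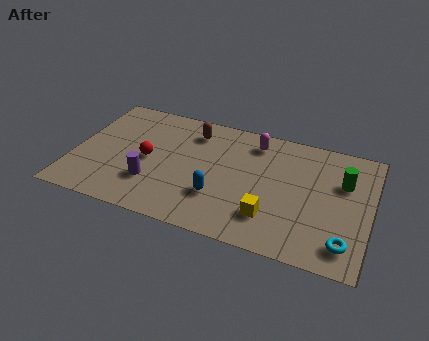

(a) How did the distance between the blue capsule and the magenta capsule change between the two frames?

+1.3

The distance was about 2.6 in the first image and 3.9 in the second, so they moved 1.3 units further apart.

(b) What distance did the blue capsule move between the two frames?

2.2

The blue capsule moved from about (8.1, 3.4) to (6.2, 2.2), a distance of √(1.9² + 1.2²) ≈ 2.2.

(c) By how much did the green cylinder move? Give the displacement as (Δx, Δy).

(0.1, -1.3)

From the two frames, the green cylinder sits at roughly (11.1, 6.0) before and (11.2, 4.7) after.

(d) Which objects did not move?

the cyan torus and the brown capsule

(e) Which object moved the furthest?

the yellow cube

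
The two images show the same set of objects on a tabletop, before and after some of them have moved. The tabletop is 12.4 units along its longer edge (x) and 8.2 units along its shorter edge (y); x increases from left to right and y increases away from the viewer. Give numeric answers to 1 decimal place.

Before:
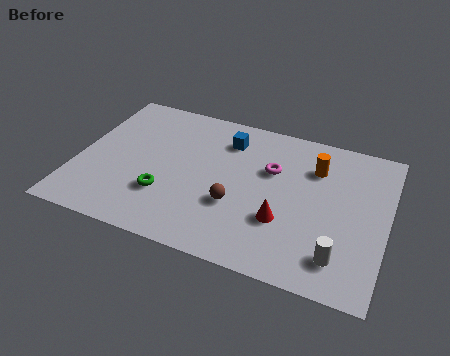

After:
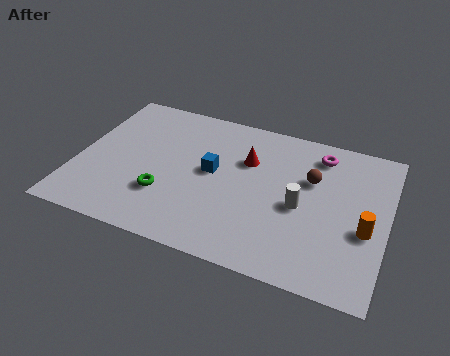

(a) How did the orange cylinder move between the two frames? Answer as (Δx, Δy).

(2.2, -2.7)

The orange cylinder started near (9.4, 6.0) and ended near (11.6, 3.3).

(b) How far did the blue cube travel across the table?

2.0

The blue cube moved from about (5.8, 6.4) to (5.4, 4.4), a distance of √(0.4² + 2.0²) ≈ 2.0.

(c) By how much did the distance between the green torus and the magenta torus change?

+2.3

They were about 4.9 units apart before and 7.2 after — 2.3 units further apart.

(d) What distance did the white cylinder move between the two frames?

2.7

The white cylinder was near (10.7, 1.6) before and (9.0, 3.7) after, so it travelled √(1.7² + 2.1²) ≈ 2.7 units.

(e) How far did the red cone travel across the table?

3.3

From (8.4, 2.7) to (6.7, 5.5), the red cone covered √(1.7² + 2.8²) ≈ 3.3 units.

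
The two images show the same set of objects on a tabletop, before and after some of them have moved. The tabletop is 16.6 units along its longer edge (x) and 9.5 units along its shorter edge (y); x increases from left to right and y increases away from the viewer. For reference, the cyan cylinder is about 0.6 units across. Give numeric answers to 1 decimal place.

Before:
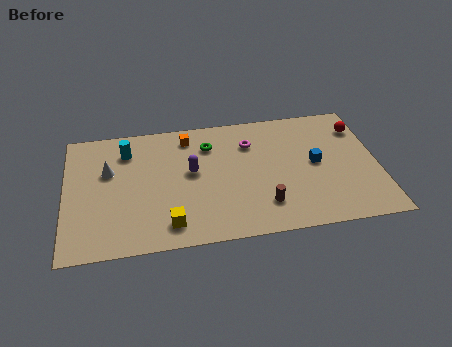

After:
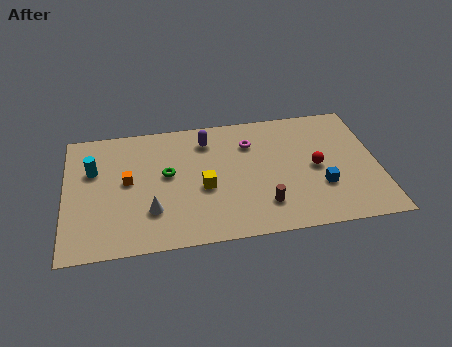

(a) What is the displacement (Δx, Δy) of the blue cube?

(0.2, -1.8)

The blue cube started near (13.3, 4.9) and ended near (13.5, 3.1).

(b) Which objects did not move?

the brown cylinder and the magenta torus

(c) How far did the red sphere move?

3.7

From (15.8, 7.3) to (13.3, 4.6), the red sphere covered √(2.5² + 2.7²) ≈ 3.7 units.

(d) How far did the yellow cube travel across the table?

3.1

The yellow cube moved from about (5.4, 1.6) to (7.3, 4.0), a distance of √(1.9² + 2.4²) ≈ 3.1.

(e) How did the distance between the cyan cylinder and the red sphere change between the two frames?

-0.6

The distance was about 12.5 in the first image and 11.9 in the second, so they moved 0.6 units closer together.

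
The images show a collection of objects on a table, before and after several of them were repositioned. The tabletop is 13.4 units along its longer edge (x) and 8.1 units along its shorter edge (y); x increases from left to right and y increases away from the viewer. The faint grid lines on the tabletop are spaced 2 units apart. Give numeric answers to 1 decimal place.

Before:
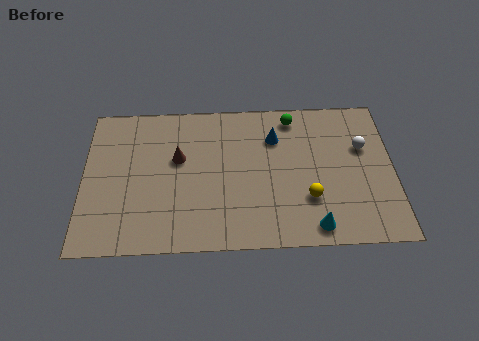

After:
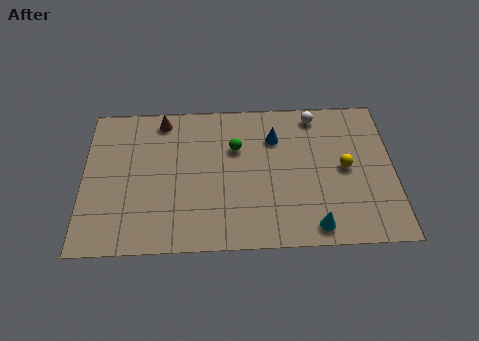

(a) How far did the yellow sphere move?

2.3

From (9.7, 2.5) to (11.3, 4.1), the yellow sphere covered √(1.6² + 1.6²) ≈ 2.3 units.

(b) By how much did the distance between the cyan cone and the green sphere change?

-0.6

The distance was about 6.1 in the first image and 5.5 in the second, so they moved 0.6 units closer together.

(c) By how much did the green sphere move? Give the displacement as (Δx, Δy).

(-2.5, -1.6)

The green sphere started near (9.1, 7.0) and ended near (6.6, 5.4).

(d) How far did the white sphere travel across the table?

2.8

From (12.1, 5.2) to (10.1, 7.1), the white sphere covered √(2.0² + 1.9²) ≈ 2.8 units.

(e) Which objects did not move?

the cyan cone and the blue cone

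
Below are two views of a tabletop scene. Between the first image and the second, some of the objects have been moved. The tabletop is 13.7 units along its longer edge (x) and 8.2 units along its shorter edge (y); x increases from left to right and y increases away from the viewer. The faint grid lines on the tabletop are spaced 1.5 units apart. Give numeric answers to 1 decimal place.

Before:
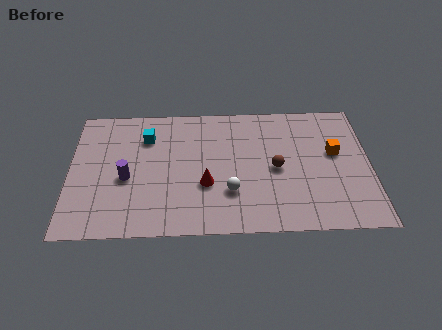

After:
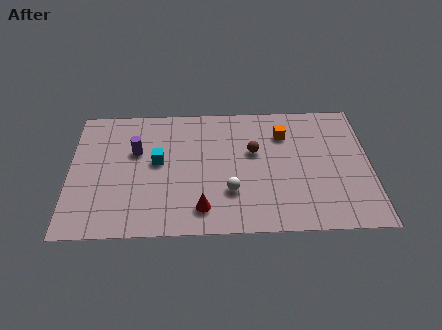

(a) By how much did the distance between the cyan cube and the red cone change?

-0.5

Before: roughly 4.1 units apart; after: 3.6. That's 0.5 units closer together.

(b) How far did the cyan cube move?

1.7

From (3.5, 6.1) to (4.0, 4.5), the cyan cube covered √(0.5² + 1.6²) ≈ 1.7 units.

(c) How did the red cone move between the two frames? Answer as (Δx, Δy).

(-0.2, -1.5)

From the two frames, the red cone sits at roughly (6.2, 3.0) before and (6.0, 1.5) after.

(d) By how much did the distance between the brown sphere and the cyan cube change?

-1.9

They were about 6.3 units apart before and 4.4 after — 1.9 units closer together.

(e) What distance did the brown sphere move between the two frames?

1.5

The brown sphere moved from about (9.4, 3.9) to (8.4, 5.0), a distance of √(1.0² + 1.1²) ≈ 1.5.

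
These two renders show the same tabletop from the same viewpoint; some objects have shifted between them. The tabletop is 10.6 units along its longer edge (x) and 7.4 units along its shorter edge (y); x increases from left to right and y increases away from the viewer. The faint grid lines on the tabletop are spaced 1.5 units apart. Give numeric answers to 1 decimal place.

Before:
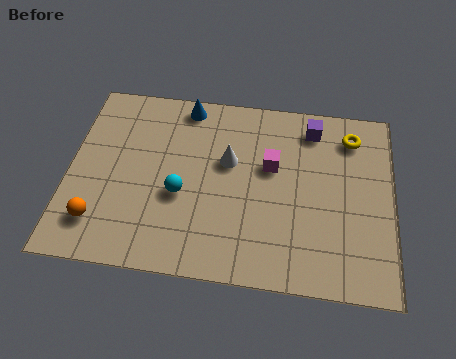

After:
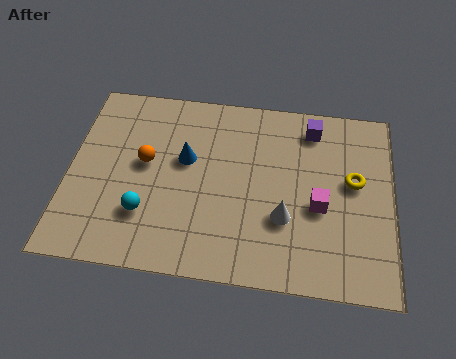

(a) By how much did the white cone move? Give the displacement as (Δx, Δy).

(1.9, -2.0)

The white cone started near (5.2, 4.5) and ended near (7.1, 2.5).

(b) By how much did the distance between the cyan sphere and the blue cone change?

-1.0

The distance was about 3.6 in the first image and 2.6 in the second, so they moved 1.0 units closer together.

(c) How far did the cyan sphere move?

1.4

The cyan sphere was near (3.7, 3.0) before and (2.6, 2.1) after, so it travelled √(1.1² + 0.9²) ≈ 1.4 units.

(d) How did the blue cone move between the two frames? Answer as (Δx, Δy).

(0.1, -2.2)

From the two frames, the blue cone sits at roughly (3.7, 6.6) before and (3.8, 4.4) after.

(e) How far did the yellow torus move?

1.8

The yellow torus moved from about (9.2, 6.0) to (9.3, 4.2), a distance of √(0.1² + 1.8²) ≈ 1.8.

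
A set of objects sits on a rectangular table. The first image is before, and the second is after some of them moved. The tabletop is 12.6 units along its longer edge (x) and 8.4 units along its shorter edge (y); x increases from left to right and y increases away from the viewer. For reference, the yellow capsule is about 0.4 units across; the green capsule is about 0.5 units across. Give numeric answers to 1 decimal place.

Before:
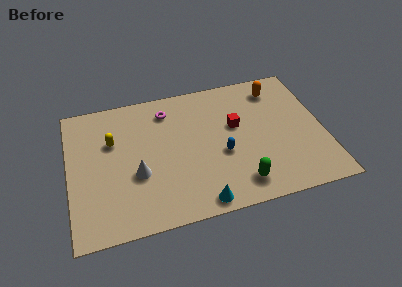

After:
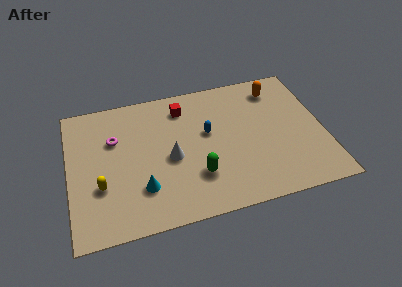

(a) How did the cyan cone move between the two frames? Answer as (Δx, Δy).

(-2.7, 1.5)

The cyan cone was at about (6.2, 0.8) and moved to about (3.5, 2.3).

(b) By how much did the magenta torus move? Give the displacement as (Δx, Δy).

(-2.7, -1.2)

From the two frames, the magenta torus sits at roughly (5.0, 6.8) before and (2.3, 5.6) after.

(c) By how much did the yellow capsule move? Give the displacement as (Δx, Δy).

(-0.7, -2.6)

From the two frames, the yellow capsule sits at roughly (2.2, 5.5) before and (1.5, 2.9) after.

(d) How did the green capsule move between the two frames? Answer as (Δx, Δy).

(-2.0, 1.0)

The green capsule started near (8.2, 1.4) and ended near (6.2, 2.4).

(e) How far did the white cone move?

1.8

The white cone was near (3.3, 3.2) before and (5.0, 3.8) after, so it travelled √(1.7² + 0.6²) ≈ 1.8 units.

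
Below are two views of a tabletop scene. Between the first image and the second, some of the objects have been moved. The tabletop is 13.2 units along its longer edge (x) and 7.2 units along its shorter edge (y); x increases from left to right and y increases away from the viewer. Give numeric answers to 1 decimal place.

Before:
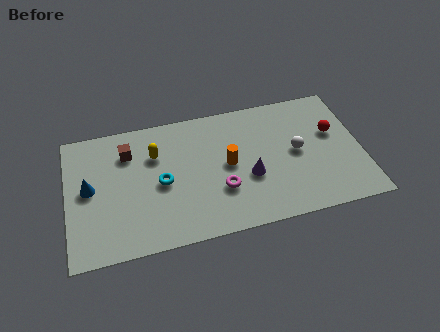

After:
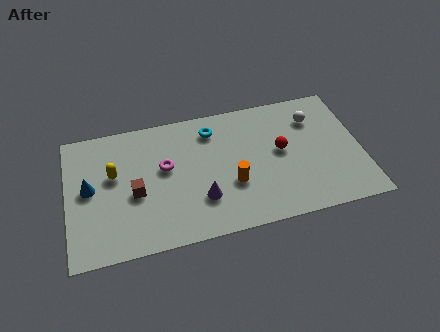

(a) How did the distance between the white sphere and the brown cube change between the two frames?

+0.8

Before: roughly 7.7 units apart; after: 8.5. That's 0.8 units further apart.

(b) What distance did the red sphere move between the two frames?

2.5

From (12.0, 4.4) to (9.6, 3.9), the red sphere covered √(2.4² + 0.5²) ≈ 2.5 units.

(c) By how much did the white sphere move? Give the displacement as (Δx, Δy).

(0.9, 1.7)

The white sphere started near (10.3, 3.7) and ended near (11.2, 5.4).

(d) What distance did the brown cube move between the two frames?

2.3

The brown cube moved from about (2.8, 5.4) to (3.0, 3.1), a distance of √(0.2² + 2.3²) ≈ 2.3.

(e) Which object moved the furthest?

the cyan torus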